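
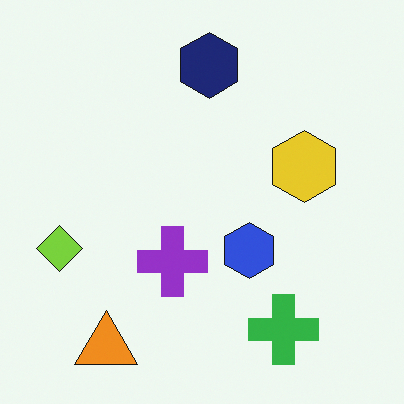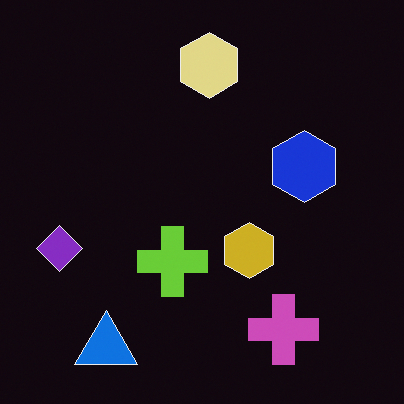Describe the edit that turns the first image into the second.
The transformation is: color-inverted (negative).

The light background has become dark and every shape's color is its complement — a photographic negative.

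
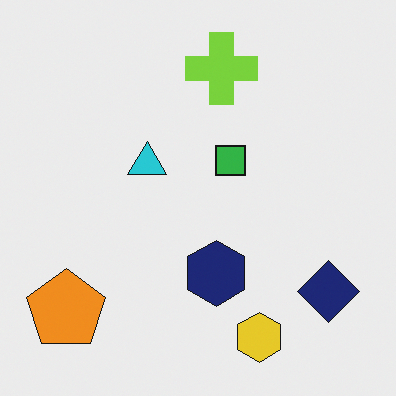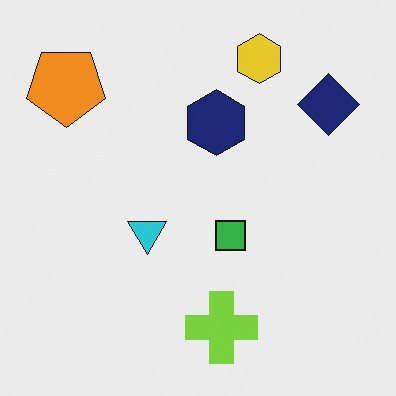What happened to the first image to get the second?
This is the original image flipped vertically (top ↔ bottom).

The yellow hexagon is in the bottom of the first image and the top of the second — shapes on opposite sides of the horizontal midline have swapped in a mirror flip.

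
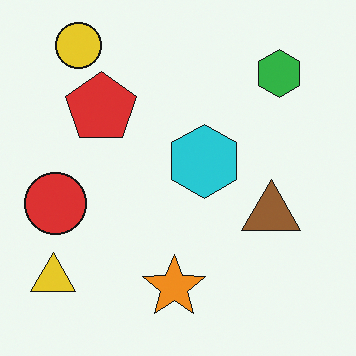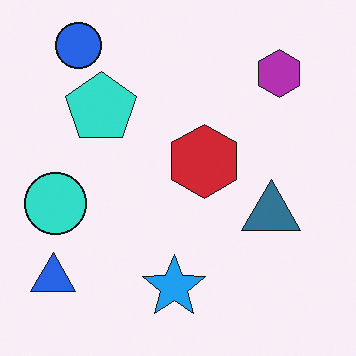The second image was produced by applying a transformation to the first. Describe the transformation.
Hue-shifted by a large amount.

Every shape's color has rotated by the same amount around the hue wheel — a uniform hue shift.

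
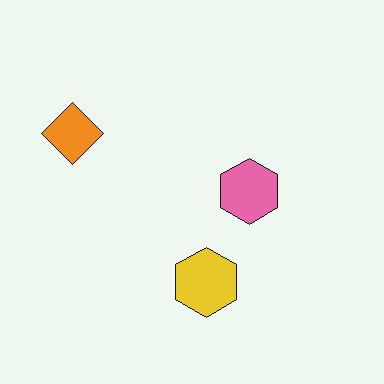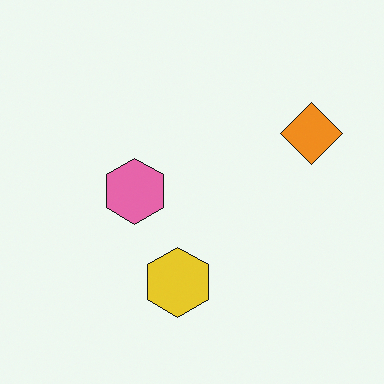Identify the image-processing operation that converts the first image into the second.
The image was flipped horizontally (left ↔ right).

The orange diamond is in the left of the first image and the right of the second — shapes on opposite sides of the vertical midline have swapped in a mirror flip.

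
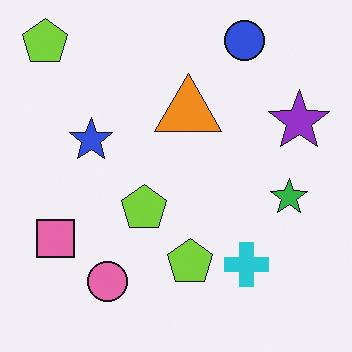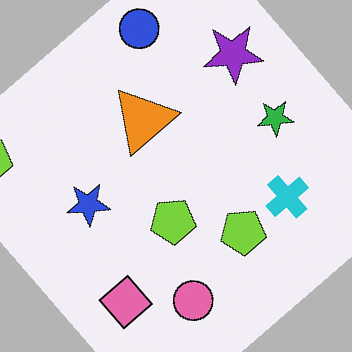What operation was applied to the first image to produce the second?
The image was rotated counter-clockwise by a large amount — several tens of degrees.

Every shape is tilted by the same angle and the image corners show triangular fill wedges — a whole-image rotation by a non-right angle.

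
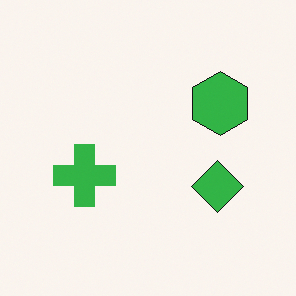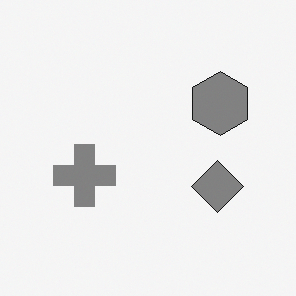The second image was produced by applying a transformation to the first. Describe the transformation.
It was converted to grayscale.

All color is removed — every shape is now a shade of grey.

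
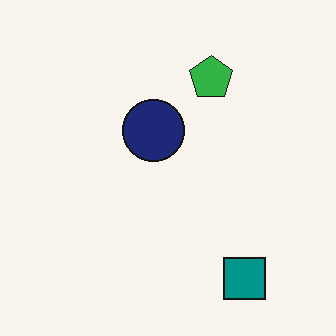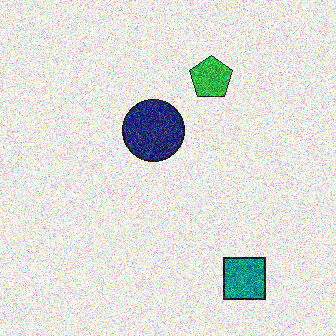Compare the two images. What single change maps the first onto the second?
The image was degraded with strong gaussian noise.

Random speckle covers the whole image, including the flat background.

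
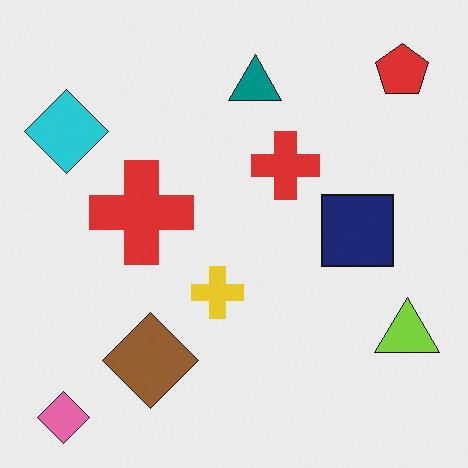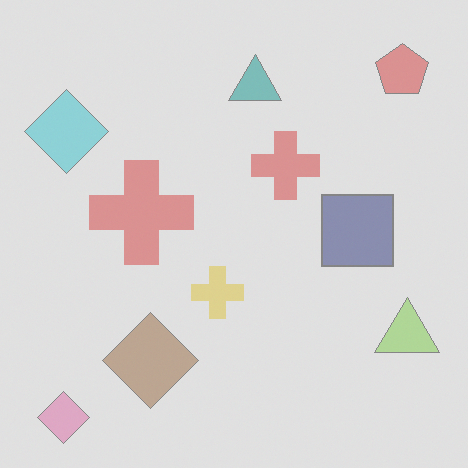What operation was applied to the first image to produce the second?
The image was given much lower contrast.

Tones are pushed toward mid-grey across the whole image — a global contrast change.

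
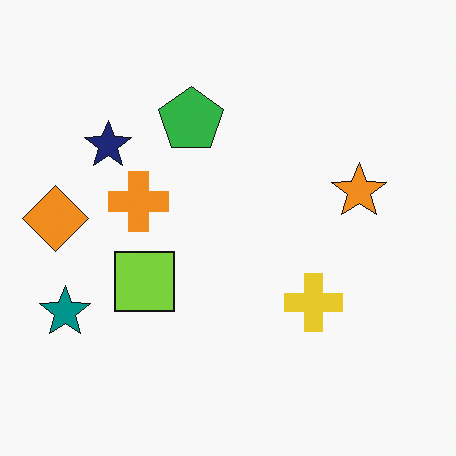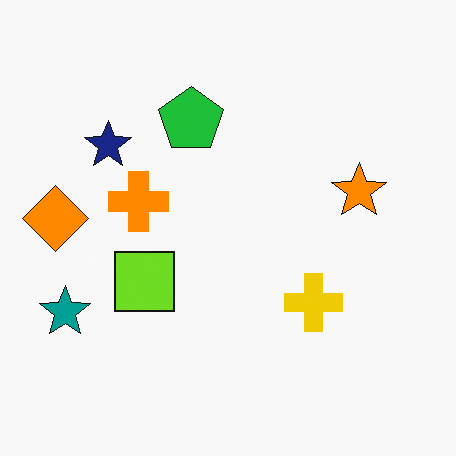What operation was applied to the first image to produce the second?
This is the original image slightly oversaturated.

All colors are more vivid — a global saturation change.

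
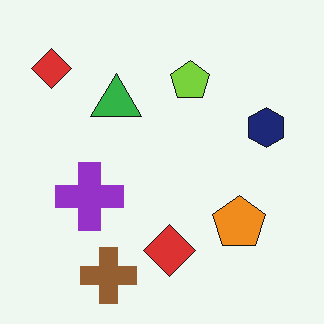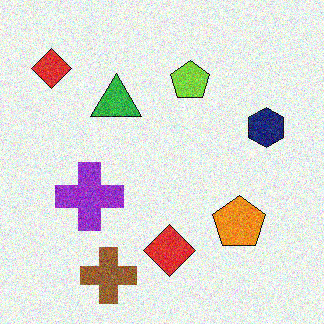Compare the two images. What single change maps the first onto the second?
The second image is the first degraded with visible gaussian noise.

Random speckle covers the whole image, including the flat background.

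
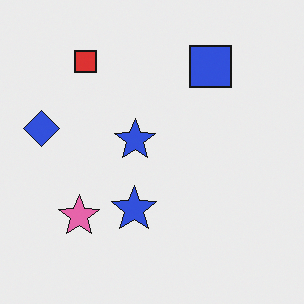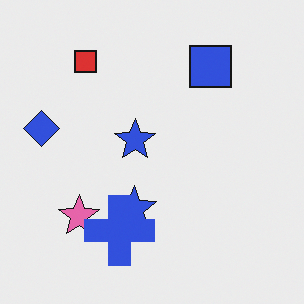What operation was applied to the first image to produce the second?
This is the original image overlaid with an additional blue cross.

A blue cross appears in the second image that is absent from the first.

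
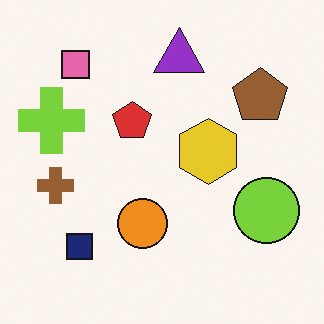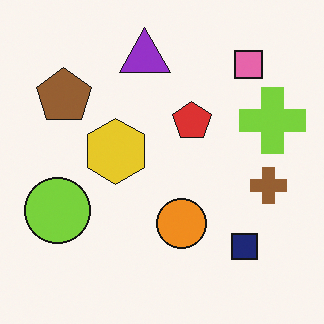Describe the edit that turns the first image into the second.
This is the original image flipped horizontally (left ↔ right).

The lime cross is in the left of the first image and the right of the second — shapes on opposite sides of the vertical midline have swapped in a mirror flip.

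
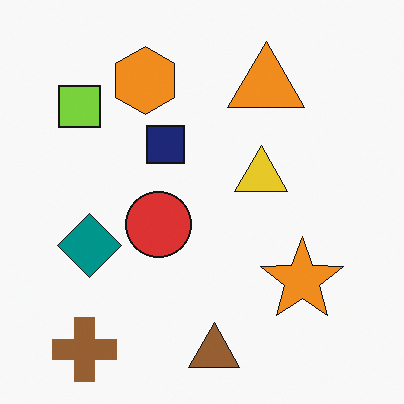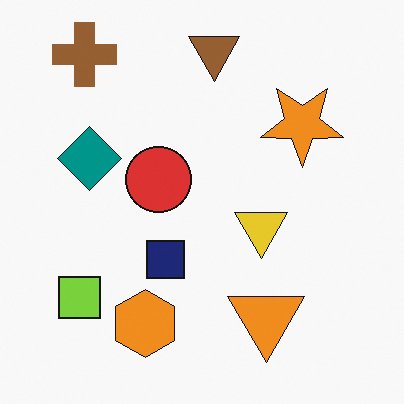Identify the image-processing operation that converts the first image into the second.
It was flipped vertically (top ↔ bottom).

The brown triangle is in the bottom of the first image and the top of the second — shapes on opposite sides of the horizontal midline have swapped in a mirror flip.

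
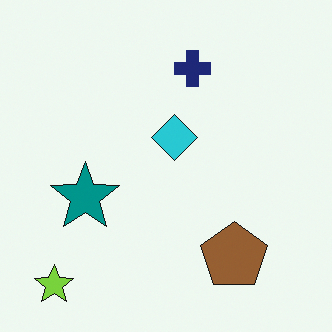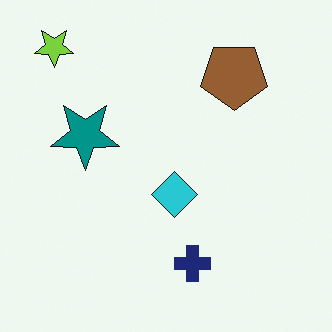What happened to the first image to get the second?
The transformation is: flipped vertically (top ↔ bottom).

The lime star is in the bottom-left of the first image and the top-left of the second — shapes on opposite sides of the horizontal midline have swapped in a mirror flip.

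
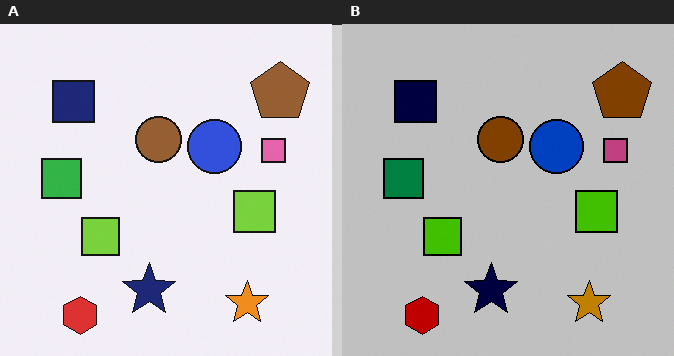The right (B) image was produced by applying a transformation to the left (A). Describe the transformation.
The right (B) image is the left (A) aggressively posterized.

Each flat color has snapped to a coarser quantized level — most visibly, the near-white background has dropped to a flat grey.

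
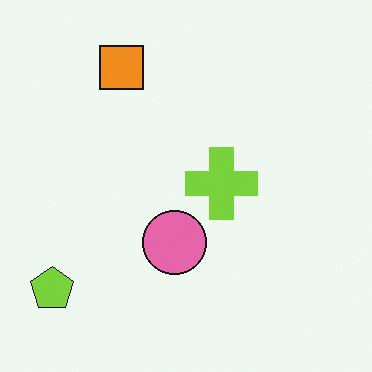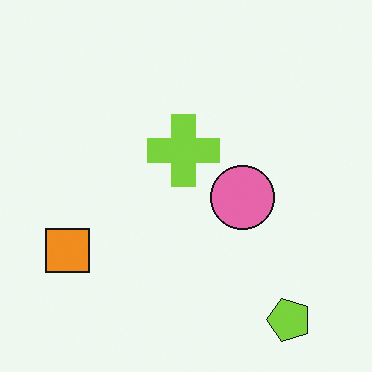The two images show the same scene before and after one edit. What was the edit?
This is the original image rotated 90° counter-clockwise.

The lime pentagon sits in the bottom-left of the first image and the bottom-right of the second — consistent with a whole-image 90° counter-clockwise rotation.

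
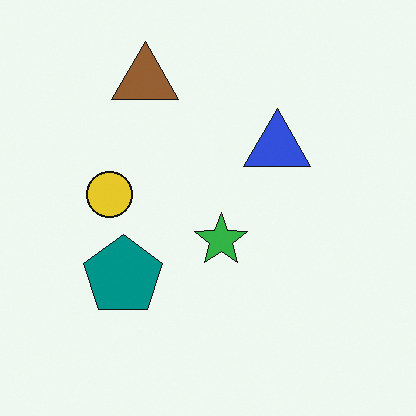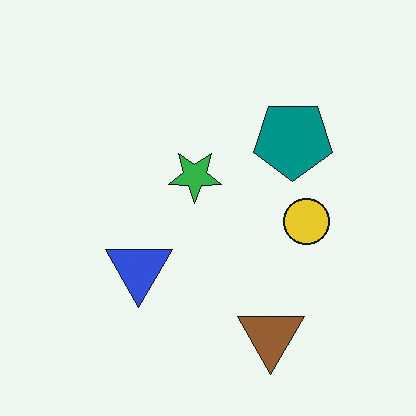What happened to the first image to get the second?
Rotated 180°.

The brown triangle sits in the top of the first image and the bottom of the second — consistent with a whole-image 180° rotation.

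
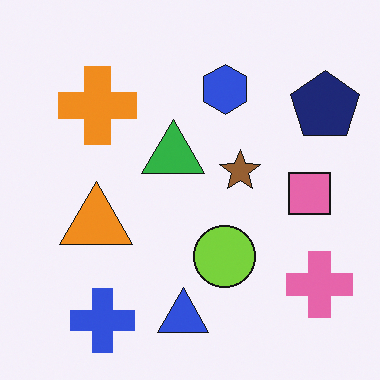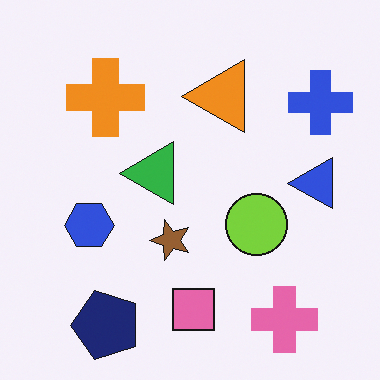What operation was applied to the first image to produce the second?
The second image is the first transposed (reflected across the top-left ↔ bottom-right diagonal).

Shapes have swapped their row and column positions — what was in the top-right is now in the bottom-left — a diagonal reflection.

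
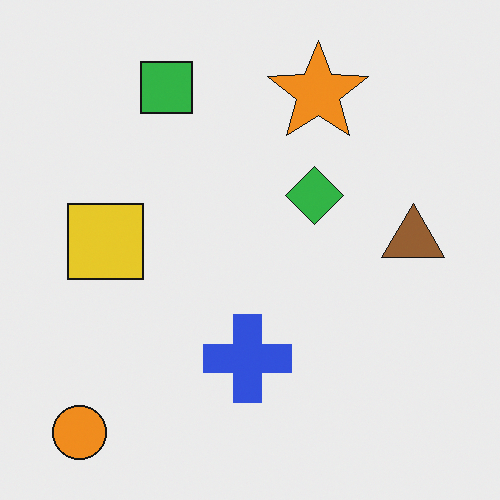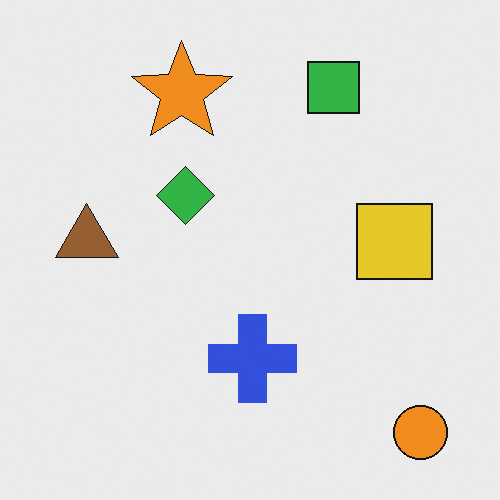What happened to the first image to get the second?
The transformation is: flipped horizontally (left ↔ right).

The orange circle is in the bottom-left of the first image and the bottom-right of the second — shapes on opposite sides of the vertical midline have swapped in a mirror flip.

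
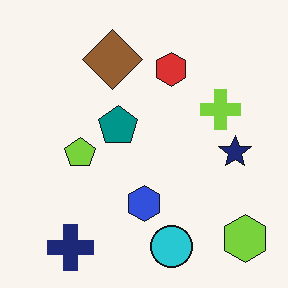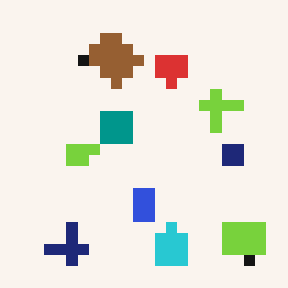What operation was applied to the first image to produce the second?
Coarsely pixelated.

Shapes are reduced to large square blocks; fine edges and outlines are lost — a downscale-then-upscale (mosaic) effect.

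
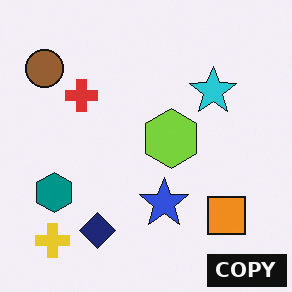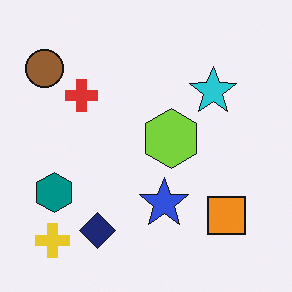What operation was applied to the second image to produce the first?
The first image is the second watermarked with the text "COPY" in the lower-right corner.

A dark label reading "COPY" appears in the lower-right corner.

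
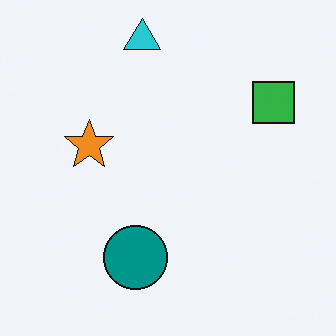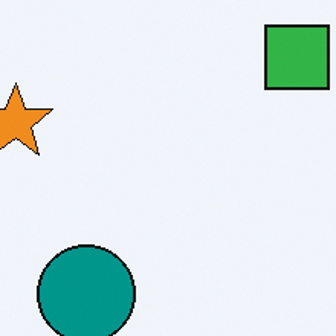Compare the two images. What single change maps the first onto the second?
The image was cropped to a modestly smaller region and rescaled.

The visible shapes are larger and the field of view is narrower; shapes near the original edges may be partly or wholly outside the frame — a crop-and-rescale.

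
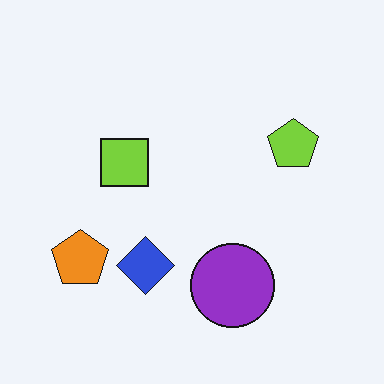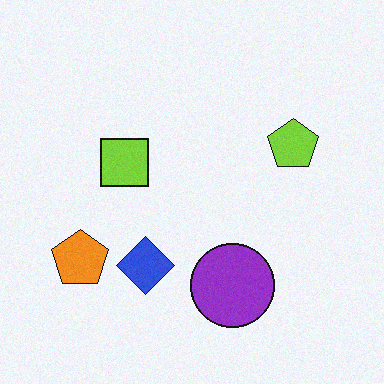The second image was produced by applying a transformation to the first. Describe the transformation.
The transformation is: degraded with subtle gaussian noise.

Random speckle covers the whole image, including the flat background.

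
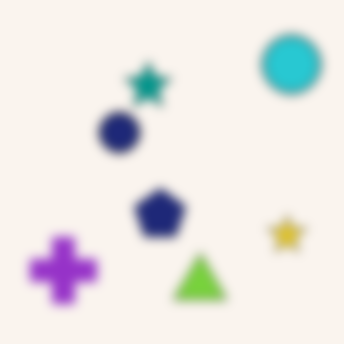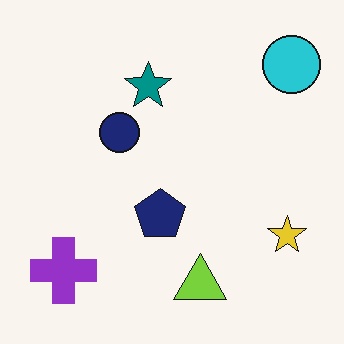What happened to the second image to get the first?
It was strongly gaussian-blurred.

Shape edges and outlines are uniformly softened across the whole image.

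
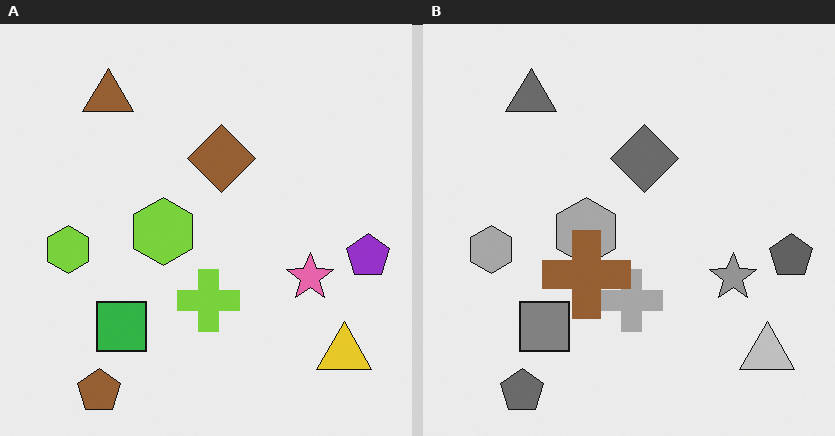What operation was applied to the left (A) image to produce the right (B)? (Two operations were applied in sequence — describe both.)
The right (B) image is the left (A) converted to grayscale, then overlaid with an additional brown cross.

All color is removed — every shape is now a shade of grey. A brown cross appears in the right (B) image that is absent from the left (A).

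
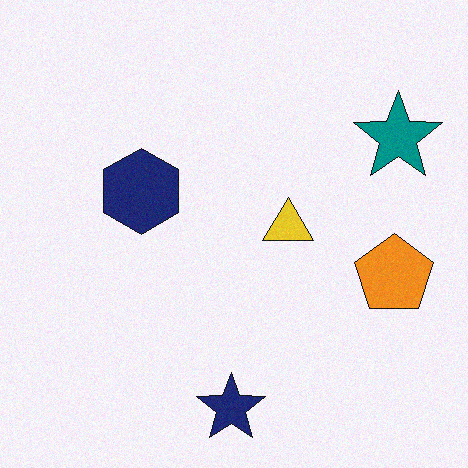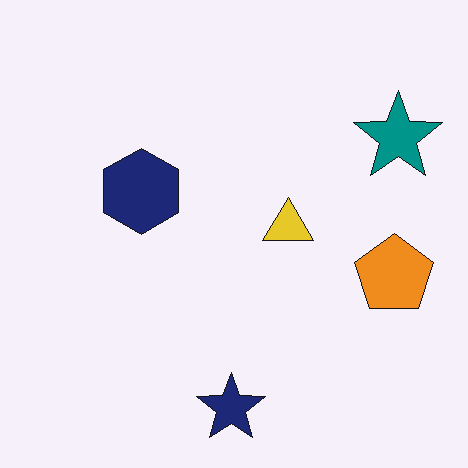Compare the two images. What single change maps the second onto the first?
This is the original image degraded with light additive noise.

Random speckle covers the whole image, including the flat background.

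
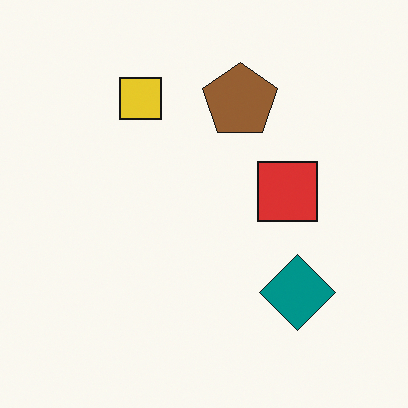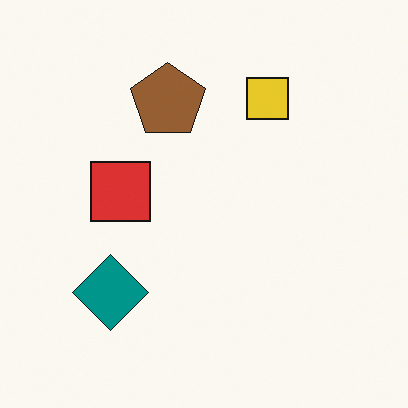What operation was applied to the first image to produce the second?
The transformation is: flipped horizontally (left ↔ right).

The teal diamond is in the bottom-right of the first image and the bottom-left of the second — shapes on opposite sides of the vertical midline have swapped in a mirror flip.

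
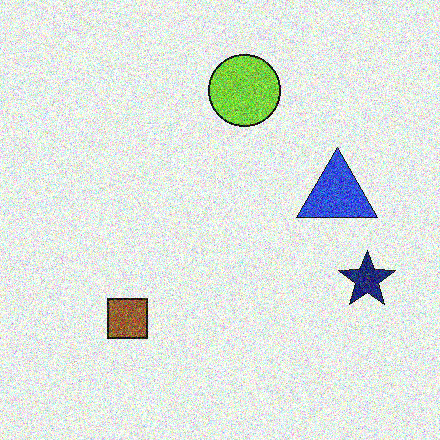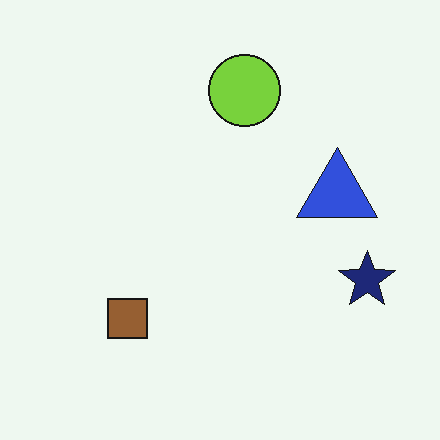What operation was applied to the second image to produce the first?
The image was degraded with heavy additive noise.

Random speckle covers the whole image, including the flat background.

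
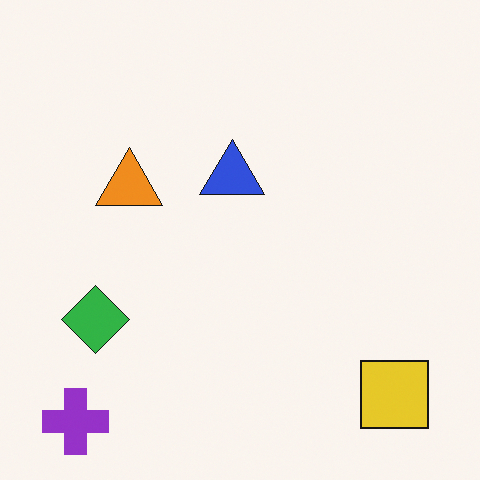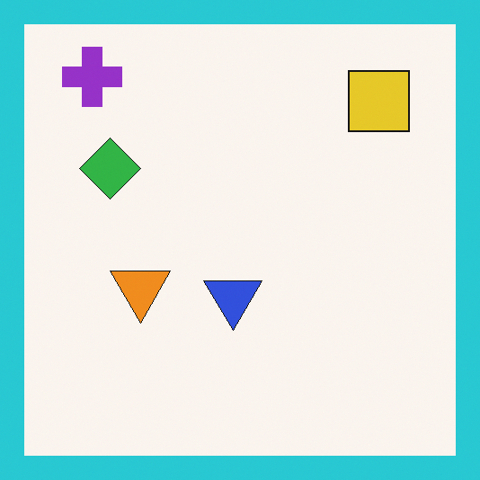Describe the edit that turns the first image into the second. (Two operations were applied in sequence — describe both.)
It was flipped vertically (top ↔ bottom), then framed with a cyan border.

The purple cross is in the bottom-left of the first image and the top-left of the second — shapes on opposite sides of the horizontal midline have swapped in a mirror flip. A solid cyan frame runs around the edge of the second image, with the content slightly shrunk inside it.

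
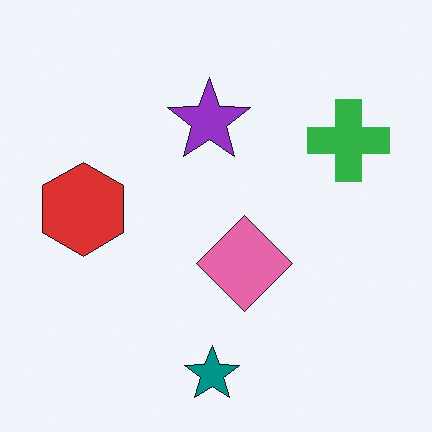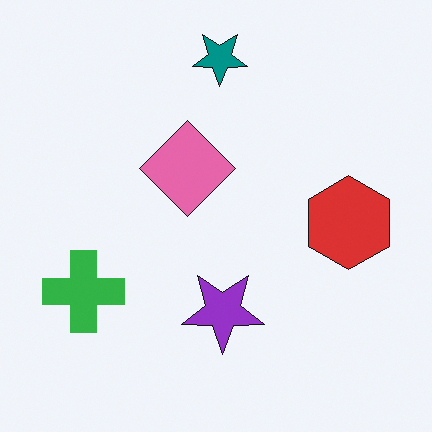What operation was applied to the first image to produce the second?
The transformation is: rotated 180°.

The teal star sits in the bottom of the first image and the top of the second — consistent with a whole-image 180° rotation.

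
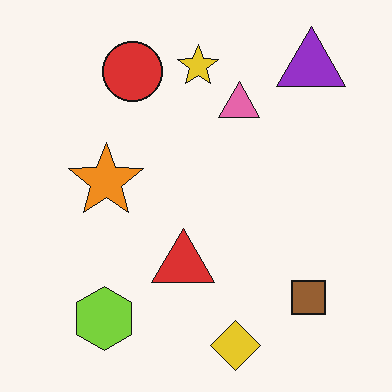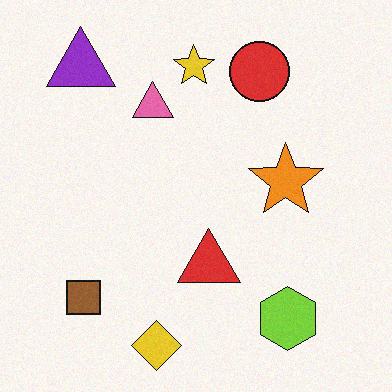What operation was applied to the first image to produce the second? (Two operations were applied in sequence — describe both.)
The second image is the first flipped horizontally (left ↔ right), then degraded with light additive noise.

The purple triangle is in the top-right of the first image and the top-left of the second — shapes on opposite sides of the vertical midline have swapped in a mirror flip. Random speckle covers the whole image, including the flat background.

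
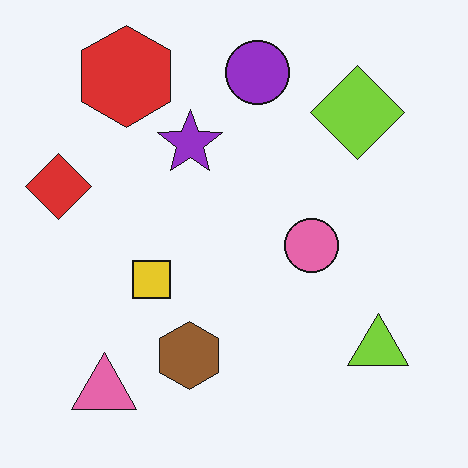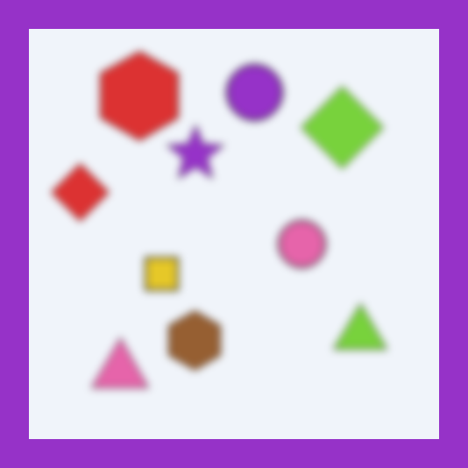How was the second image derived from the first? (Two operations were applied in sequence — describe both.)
It was moderately blurred, then framed with a purple border.

Shape edges and outlines are uniformly softened across the whole image. A solid purple frame runs around the edge of the second image, with the content slightly shrunk inside it.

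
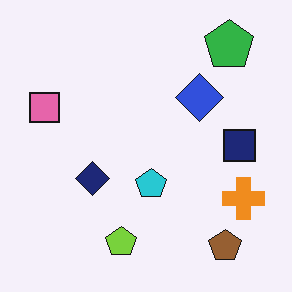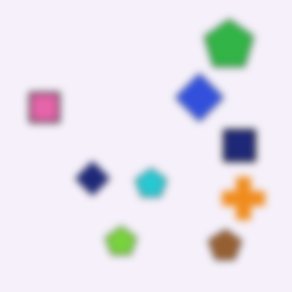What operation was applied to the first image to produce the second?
The transformation is: moderately blurred.

Shape edges and outlines are uniformly softened across the whole image.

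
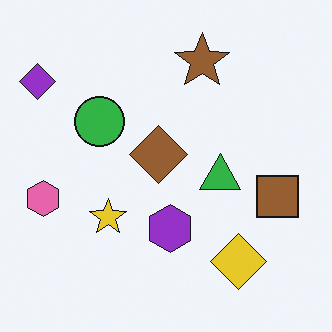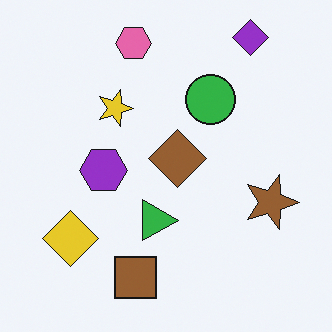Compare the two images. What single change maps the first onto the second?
The image was rotated 90° clockwise.

The purple diamond sits in the top-left of the first image and the top-right of the second — consistent with a whole-image 90° clockwise rotation.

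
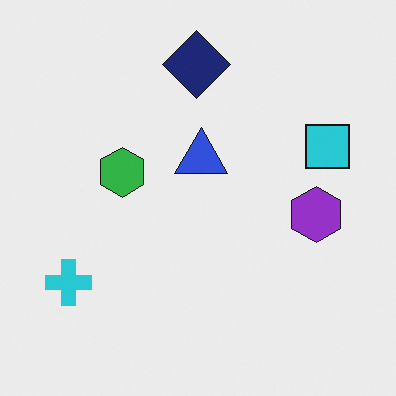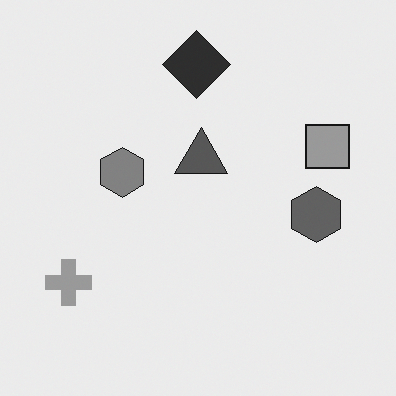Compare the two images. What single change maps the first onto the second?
The second image is the first converted to grayscale.

All color is removed — every shape is now a shade of grey.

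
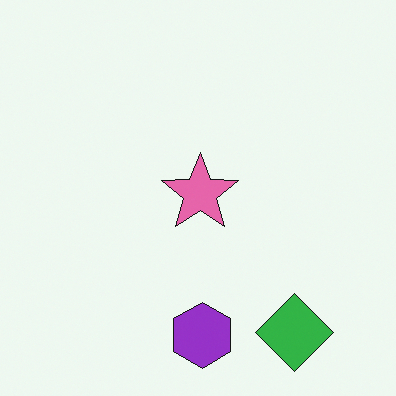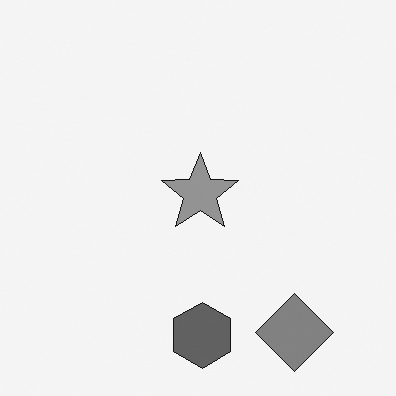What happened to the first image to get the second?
Converted to grayscale.

All color is removed — every shape is now a shade of grey.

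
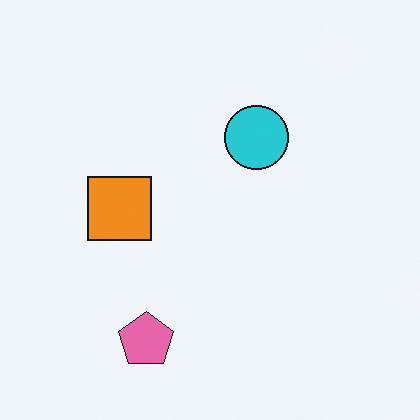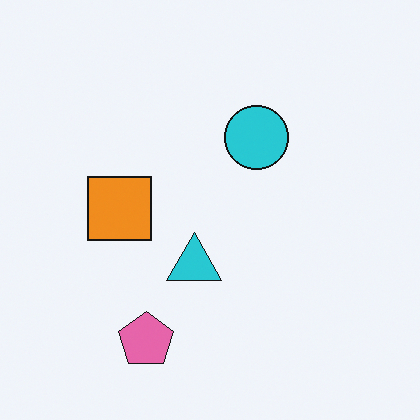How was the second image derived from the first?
It was overlaid with an additional cyan triangle.

A cyan triangle appears in the second image that is absent from the first.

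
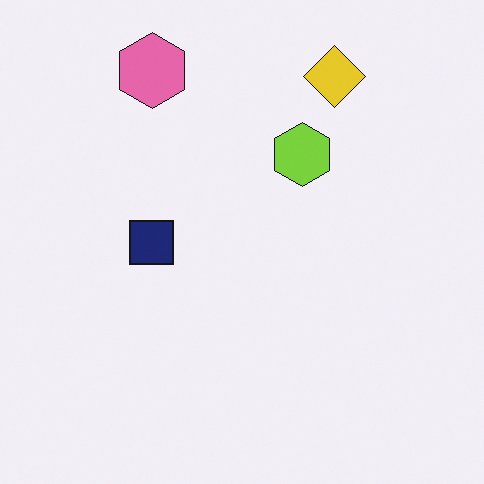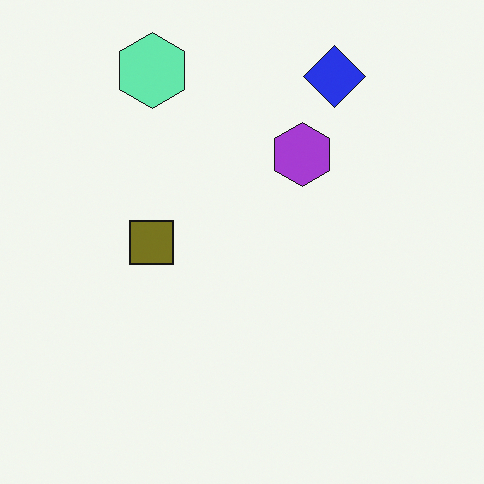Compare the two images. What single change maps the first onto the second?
The image was hue-shifted through roughly half the color wheel.

Every shape's color has rotated by the same amount around the hue wheel — a uniform hue shift.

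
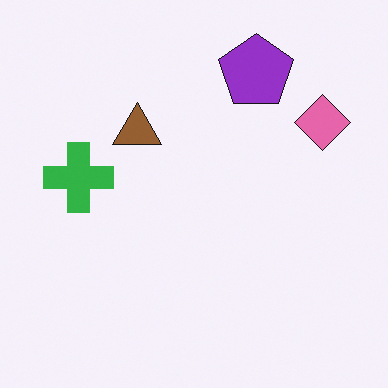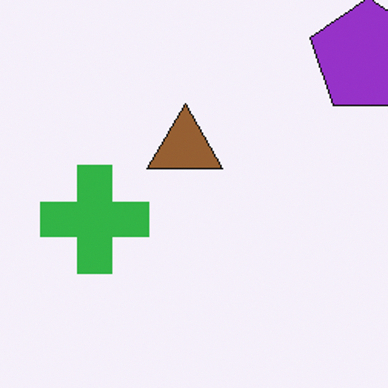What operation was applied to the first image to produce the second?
Cropped slightly and scaled back up.

The visible shapes are larger and the field of view is narrower; shapes near the original edges may be partly or wholly outside the frame — a crop-and-rescale.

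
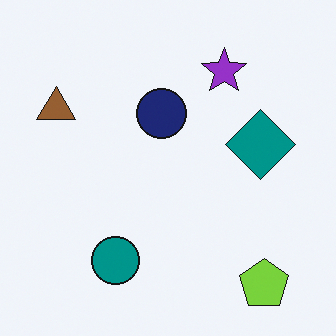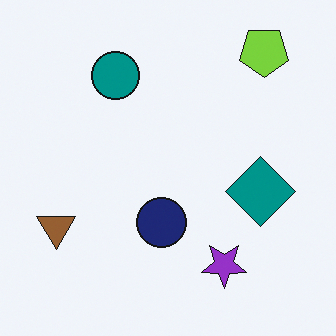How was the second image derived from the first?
The second image is the first flipped vertically (top ↔ bottom).

The lime pentagon is in the bottom-right of the first image and the top-right of the second — shapes on opposite sides of the horizontal midline have swapped in a mirror flip.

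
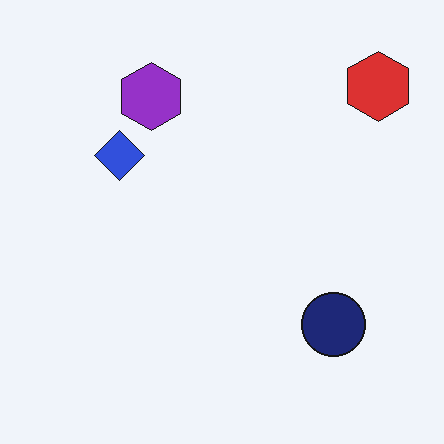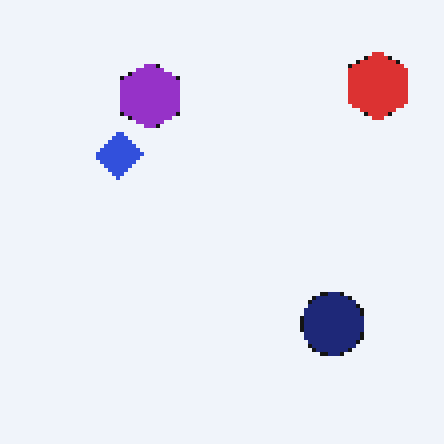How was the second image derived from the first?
The transformation is: mildly pixelated.

Shapes are reduced to large square blocks; fine edges and outlines are lost — a downscale-then-upscale (mosaic) effect.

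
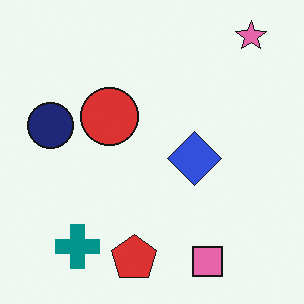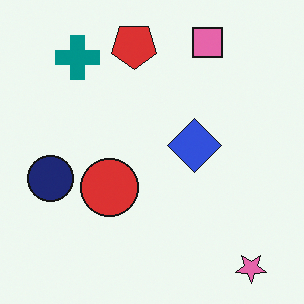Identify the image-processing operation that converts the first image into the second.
The image was flipped vertically (top ↔ bottom).

The pink star is in the top-right of the first image and the bottom-right of the second — shapes on opposite sides of the horizontal midline have swapped in a mirror flip.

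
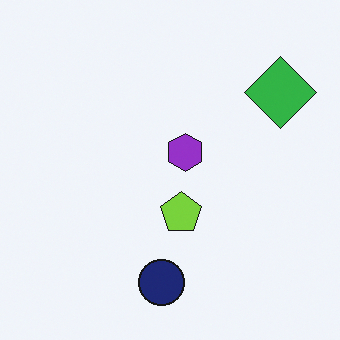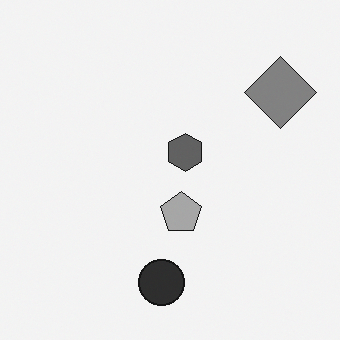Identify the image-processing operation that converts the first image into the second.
The second image is the first converted to grayscale.

All color is removed — every shape is now a shade of grey.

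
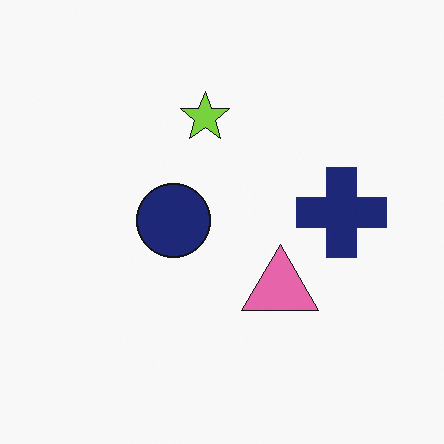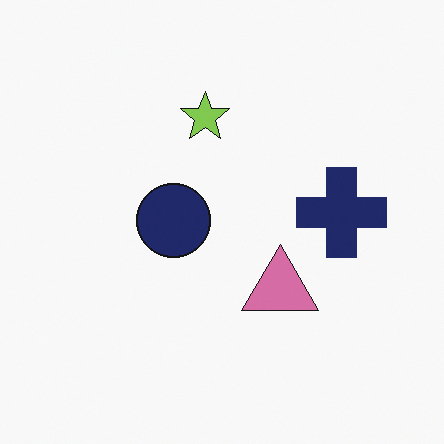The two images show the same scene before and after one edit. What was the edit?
The second image is the first slightly desaturated.

All colors are more muted and greyish — a global saturation change.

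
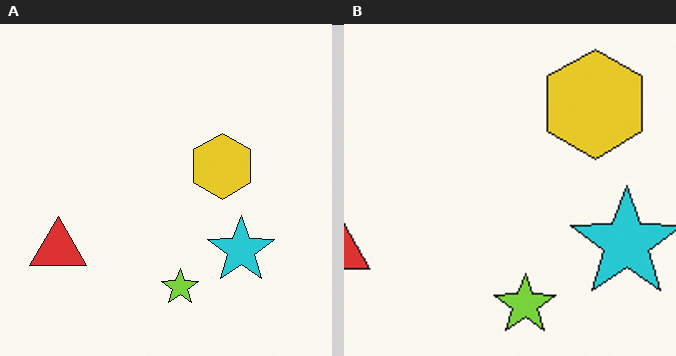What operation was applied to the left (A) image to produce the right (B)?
Cropped tightly and scaled back up.

The visible shapes are larger and the field of view is narrower; shapes near the original edges may be partly or wholly outside the frame — a crop-and-rescale.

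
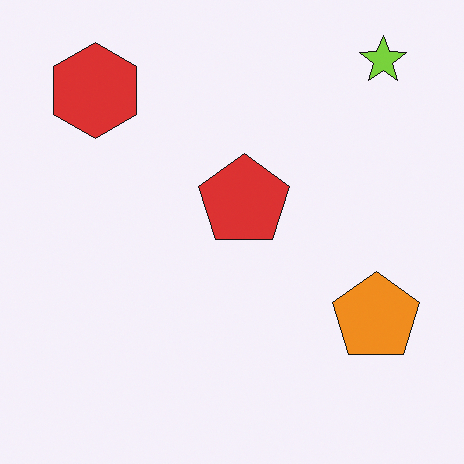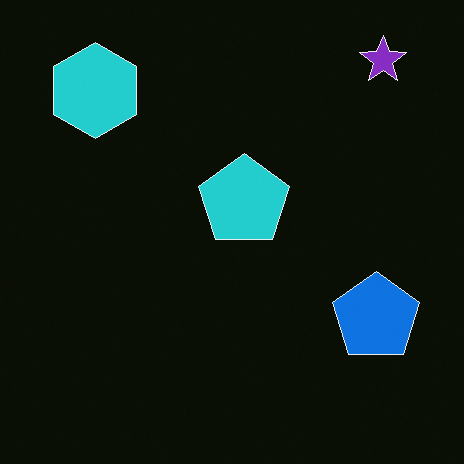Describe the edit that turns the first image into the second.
The transformation is: color-inverted (negative).

The light background has become dark and every shape's color is its complement — a photographic negative.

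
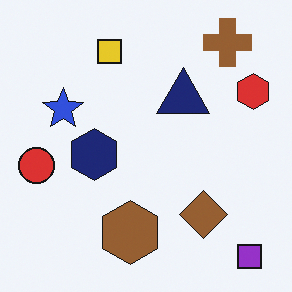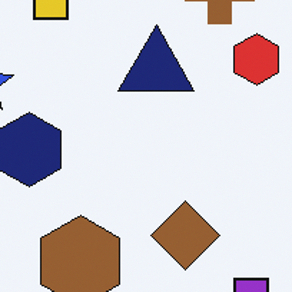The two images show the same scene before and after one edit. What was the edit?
This is the original image cropped slightly and scaled back up.

The visible shapes are larger and the field of view is narrower; shapes near the original edges may be partly or wholly outside the frame — a crop-and-rescale.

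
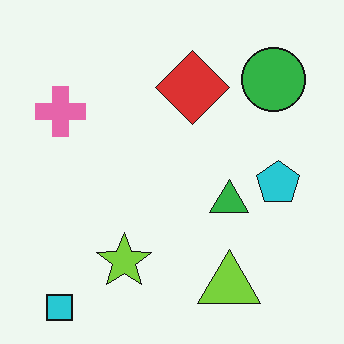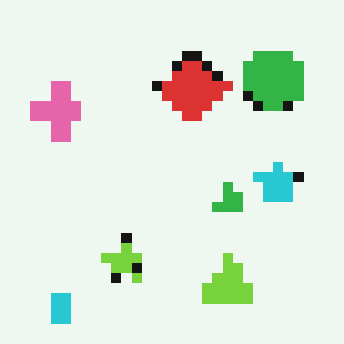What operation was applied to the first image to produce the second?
The image was heavily pixelated into large blocks.

Shapes are reduced to large square blocks; fine edges and outlines are lost — a downscale-then-upscale (mosaic) effect.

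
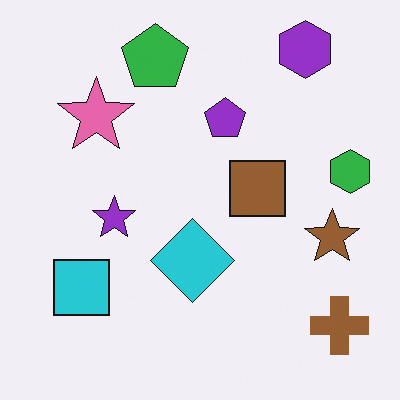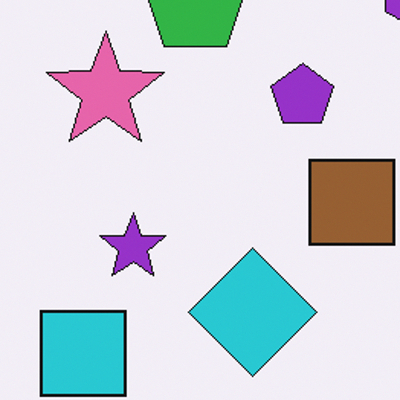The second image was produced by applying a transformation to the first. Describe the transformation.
This is the original image cropped slightly and scaled back up.

The visible shapes are larger and the field of view is narrower; shapes near the original edges may be partly or wholly outside the frame — a crop-and-rescale.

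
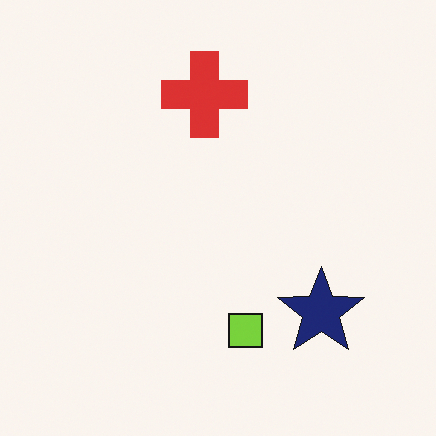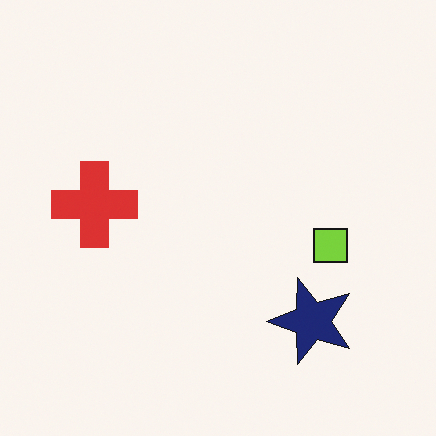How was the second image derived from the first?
The image was transposed (reflected across the top-left ↔ bottom-right diagonal).

Shapes have swapped their row and column positions — what was in the top-right is now in the bottom-left — a diagonal reflection.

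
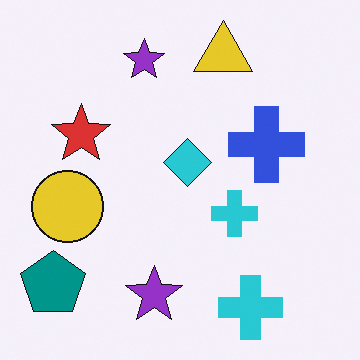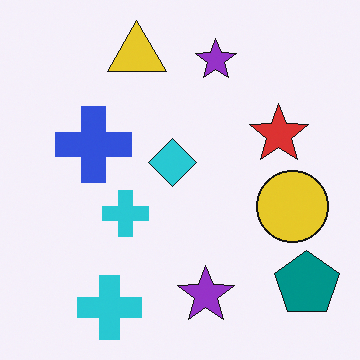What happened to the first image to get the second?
This is the original image flipped horizontally (left ↔ right).

The teal pentagon is in the bottom-left of the first image and the bottom-right of the second — shapes on opposite sides of the vertical midline have swapped in a mirror flip.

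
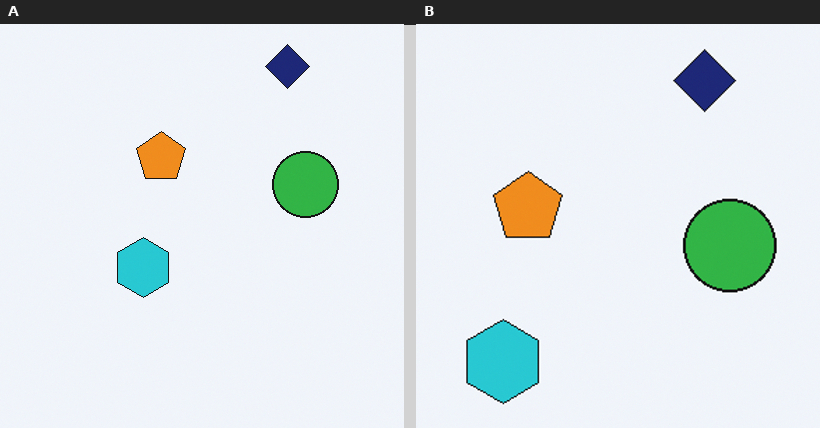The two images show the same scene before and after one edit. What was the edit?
Cropped to a modestly smaller region and rescaled.

The visible shapes are larger and the field of view is narrower; shapes near the original edges may be partly or wholly outside the frame — a crop-and-rescale.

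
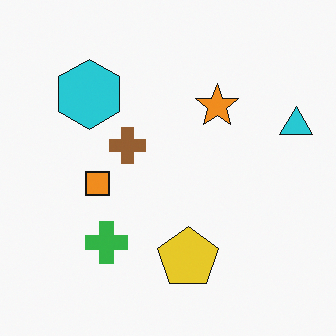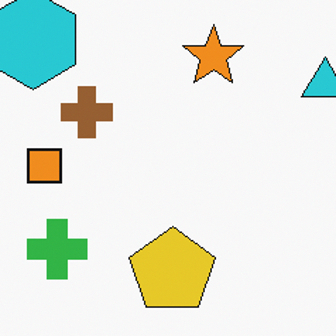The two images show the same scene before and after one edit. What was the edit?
It was cropped to a modestly smaller region and rescaled.

The visible shapes are larger and the field of view is narrower; shapes near the original edges may be partly or wholly outside the frame — a crop-and-rescale.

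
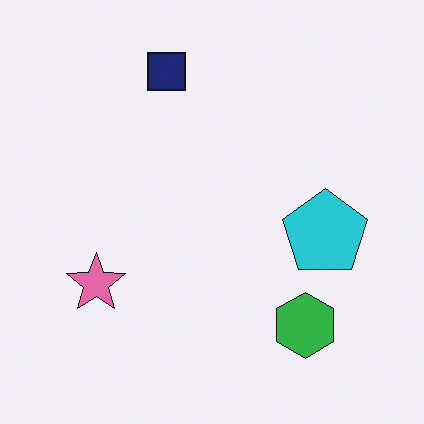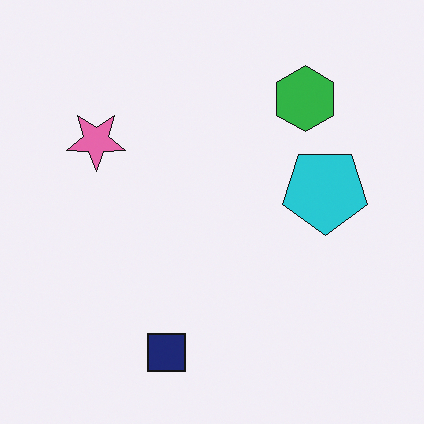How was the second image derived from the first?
The transformation is: flipped vertically (top ↔ bottom).

The navy square is in the top of the first image and the bottom of the second — shapes on opposite sides of the horizontal midline have swapped in a mirror flip.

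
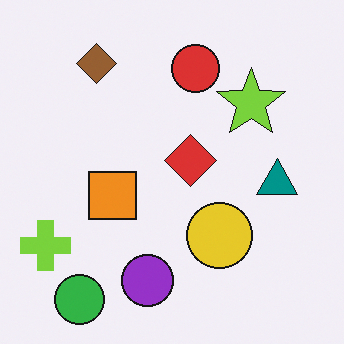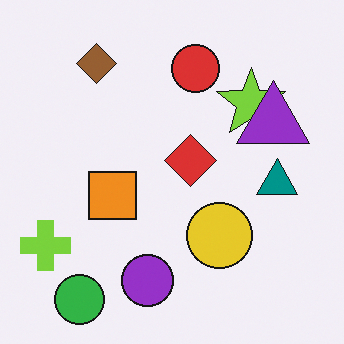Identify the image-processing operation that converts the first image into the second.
It was overlaid with an additional purple triangle.

A purple triangle appears in the second image that is absent from the first.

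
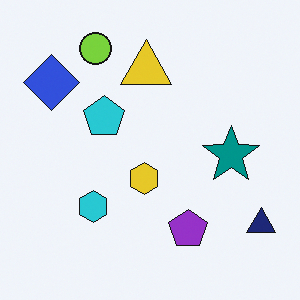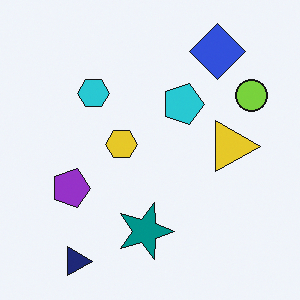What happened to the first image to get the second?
The transformation is: rotated 90° clockwise.

The navy triangle sits in the bottom-right of the first image and the bottom-left of the second — consistent with a whole-image 90° clockwise rotation.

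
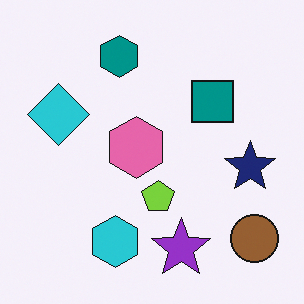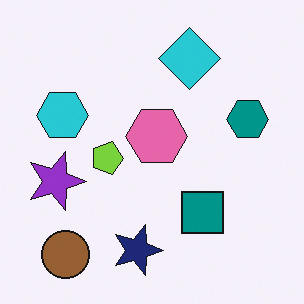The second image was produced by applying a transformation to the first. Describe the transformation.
The transformation is: rotated 90° clockwise.

The brown circle sits in the bottom-right of the first image and the bottom-left of the second — consistent with a whole-image 90° clockwise rotation.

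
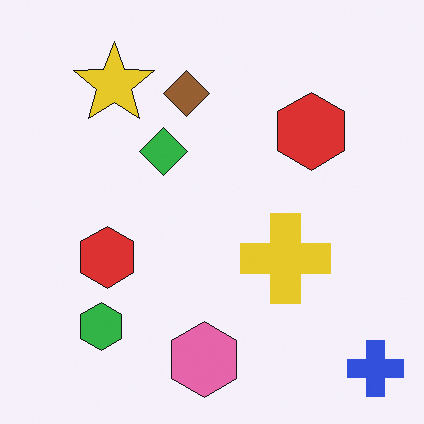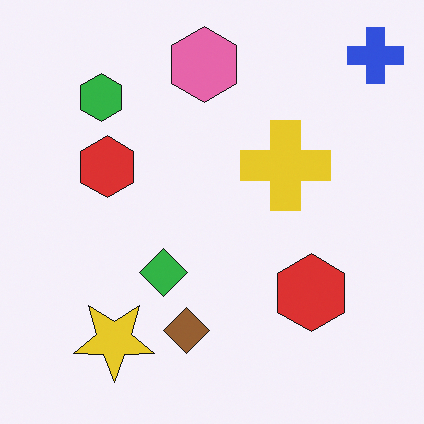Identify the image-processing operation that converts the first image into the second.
Flipped vertically (top ↔ bottom).

The blue cross is in the bottom-right of the first image and the top-right of the second — shapes on opposite sides of the horizontal midline have swapped in a mirror flip.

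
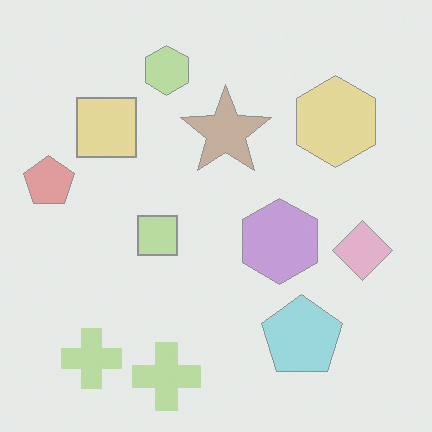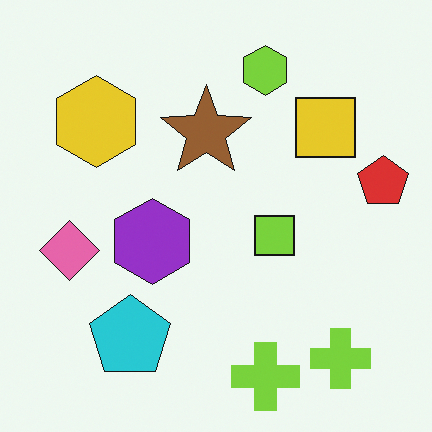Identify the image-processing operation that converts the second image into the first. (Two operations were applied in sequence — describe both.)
It was given much lower contrast, then flipped horizontally (left ↔ right).

Tones are pushed toward mid-grey across the whole image — a global contrast change. The red pentagon is in the right of the second image and the left of the first — shapes on opposite sides of the vertical midline have swapped in a mirror flip.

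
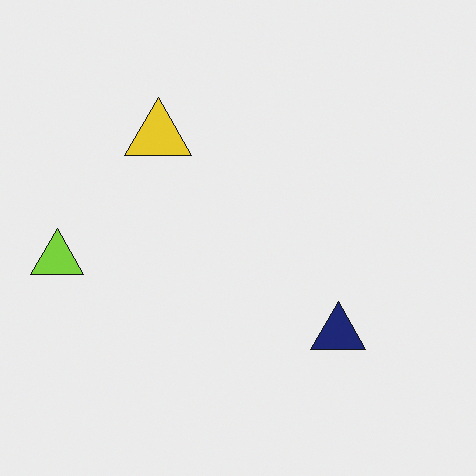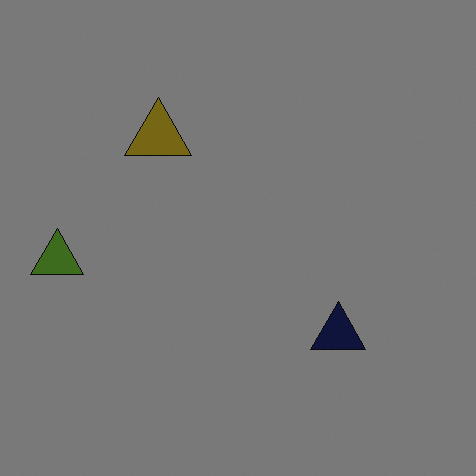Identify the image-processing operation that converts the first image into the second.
It was substantially darkened.

Every pixel — background and shapes alike — is uniformly darkened.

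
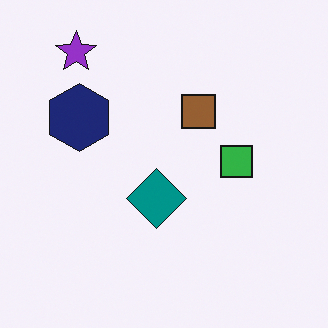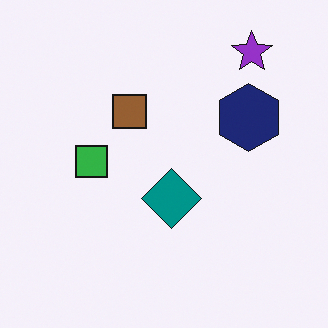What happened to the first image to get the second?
The image was flipped horizontally (left ↔ right).

The purple star is in the top-left of the first image and the top-right of the second — shapes on opposite sides of the vertical midline have swapped in a mirror flip.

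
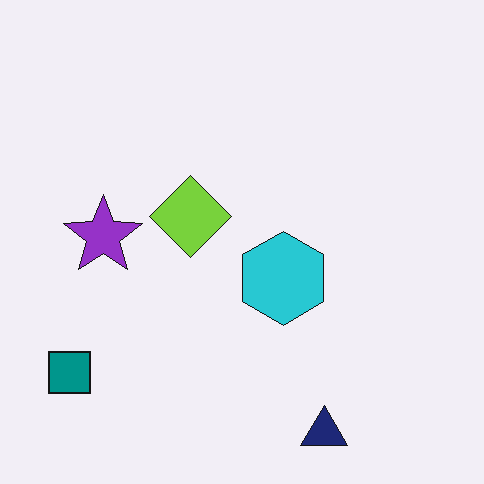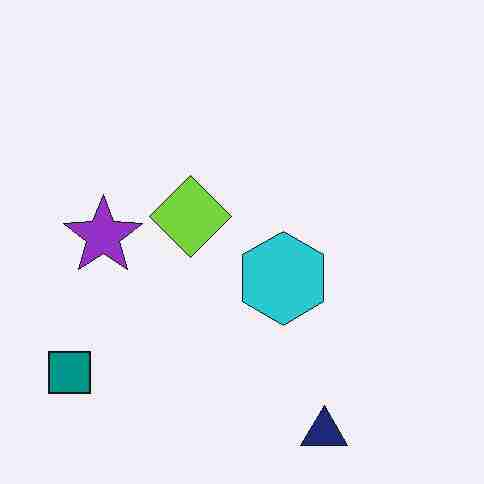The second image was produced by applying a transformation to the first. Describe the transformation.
The image was heavily JPEG-compressed with obvious blocking artifacts.

Blocky 8×8 compression artifacts appear around shape edges and the flat background shows ringing — characteristic JPEG degradation.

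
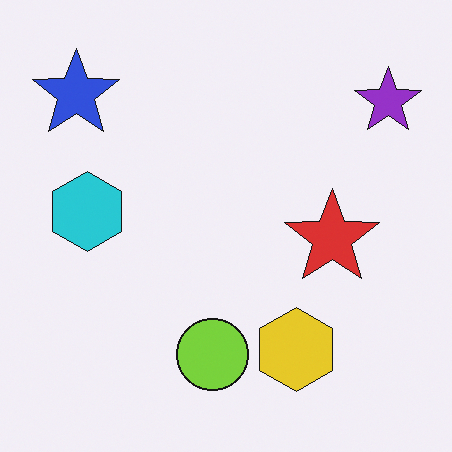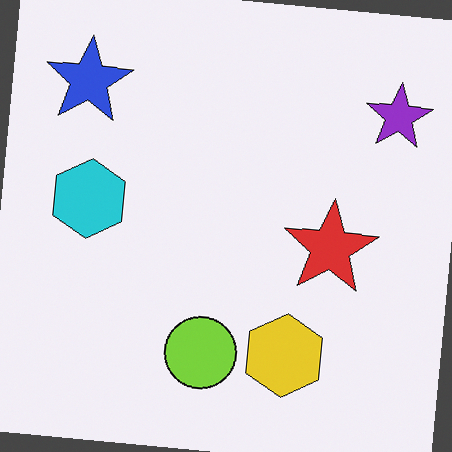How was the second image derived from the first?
The transformation is: rotated clockwise by a few degrees.

Every shape is tilted by the same angle and the image corners show triangular fill wedges — a whole-image rotation by a non-right angle.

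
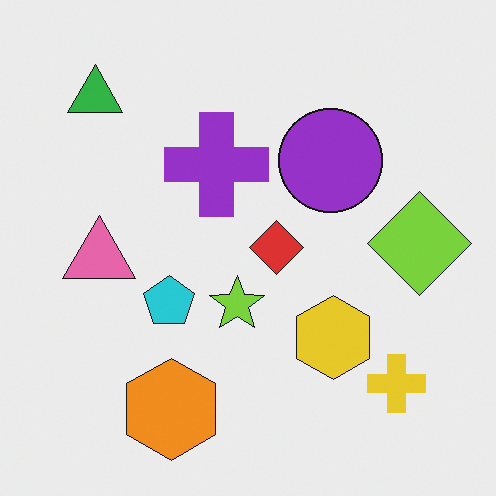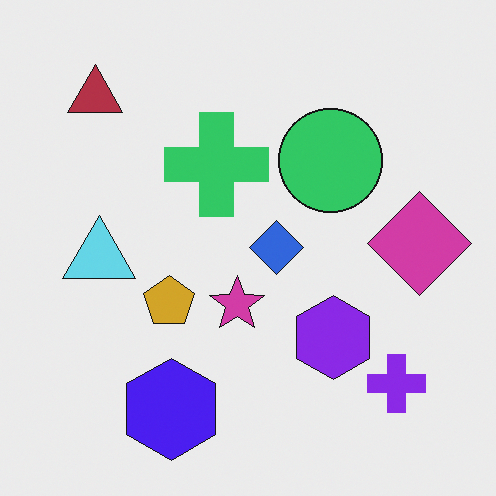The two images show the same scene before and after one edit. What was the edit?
The image was hue-shifted by a large amount.

Every shape's color has rotated by the same amount around the hue wheel — a uniform hue shift.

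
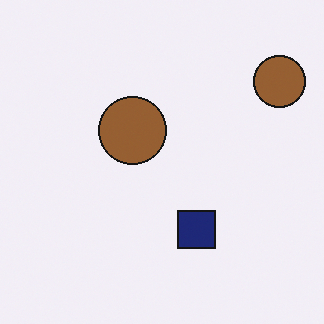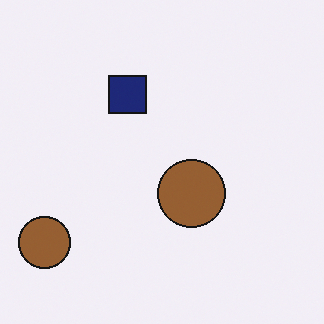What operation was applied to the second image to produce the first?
Rotated 180°.

The navy square sits in the top of the second image and the bottom of the first — consistent with a whole-image 180° rotation.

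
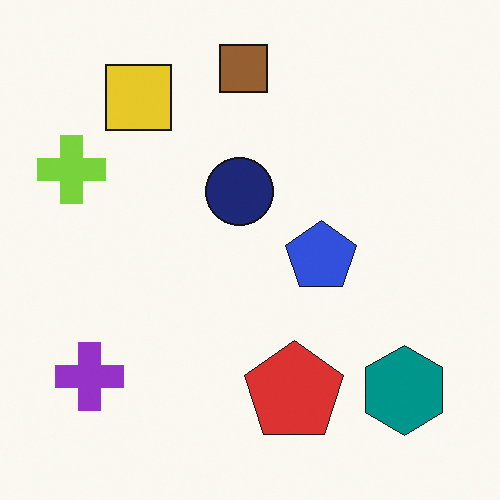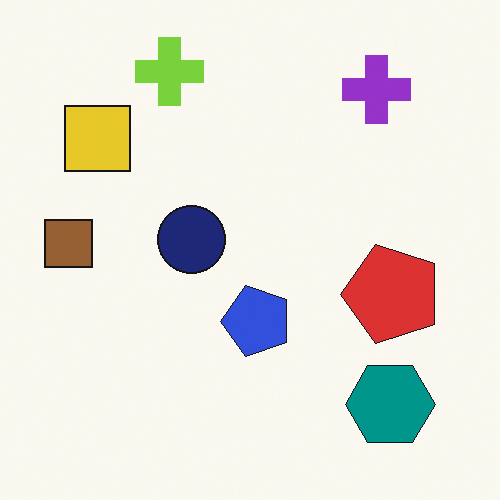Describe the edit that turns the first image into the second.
The transformation is: transposed (reflected across the top-left ↔ bottom-right diagonal).

Shapes have swapped their row and column positions — what was in the top-right is now in the bottom-left — a diagonal reflection.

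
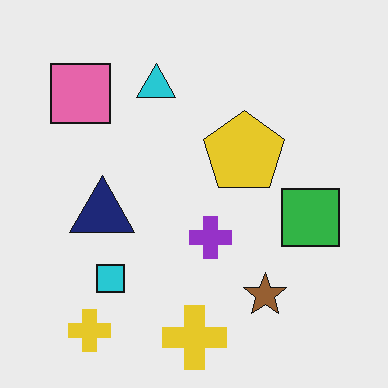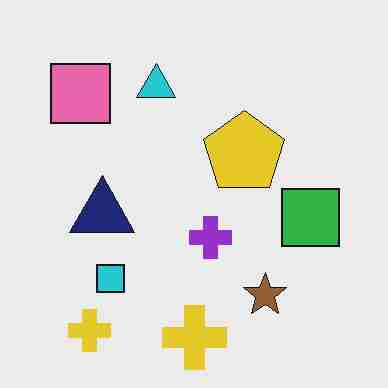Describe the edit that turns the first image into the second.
This is the original image heavily JPEG-compressed with obvious blocking artifacts.

Blocky 8×8 compression artifacts appear around shape edges and the flat background shows ringing — characteristic JPEG degradation.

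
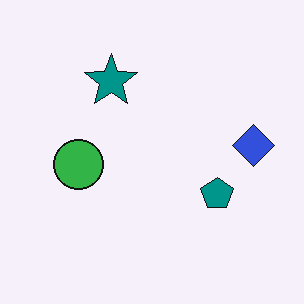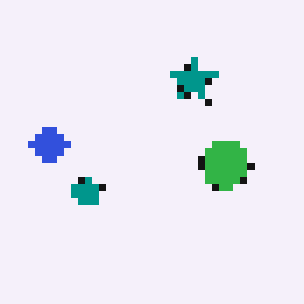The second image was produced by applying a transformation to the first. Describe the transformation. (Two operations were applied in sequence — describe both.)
Flipped horizontally (left ↔ right), then pixelated into visible square blocks.

The blue diamond is in the right of the first image and the left of the second — shapes on opposite sides of the vertical midline have swapped in a mirror flip. Shapes are reduced to large square blocks; fine edges and outlines are lost — a downscale-then-upscale (mosaic) effect.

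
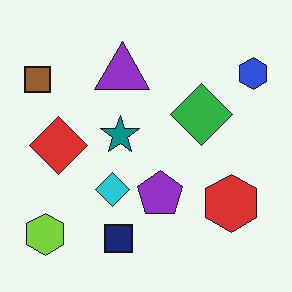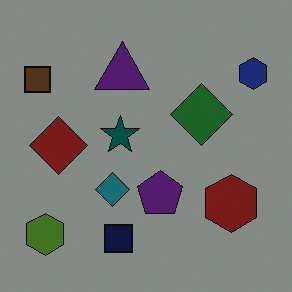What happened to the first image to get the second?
This is the original image darkened a lot.

Every pixel — background and shapes alike — is uniformly darkened.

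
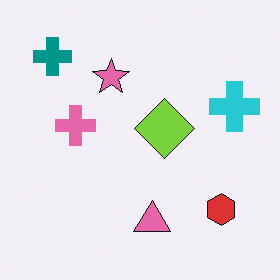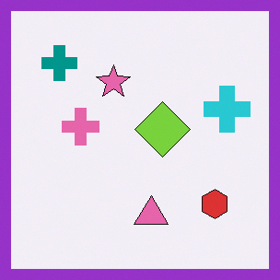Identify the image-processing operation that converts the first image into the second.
The second image is the first framed with a purple border.

A solid purple frame runs around the edge of the second image, with the content slightly shrunk inside it.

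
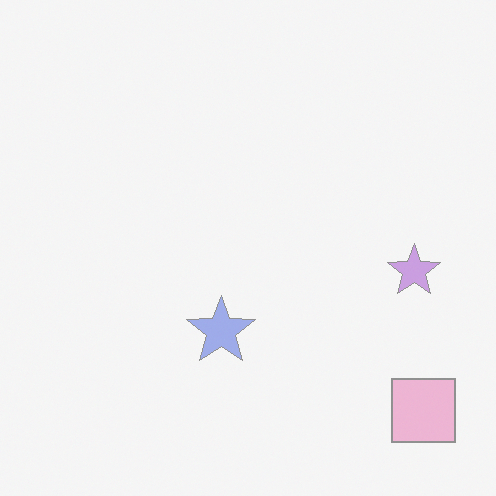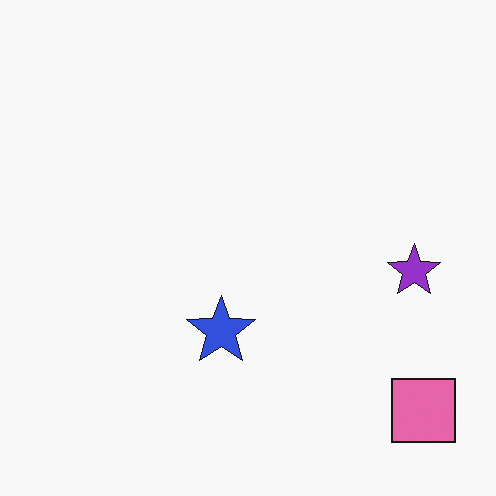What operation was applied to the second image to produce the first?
The transformation is: given much lower contrast.

Tones are pushed toward mid-grey across the whole image — a global contrast change.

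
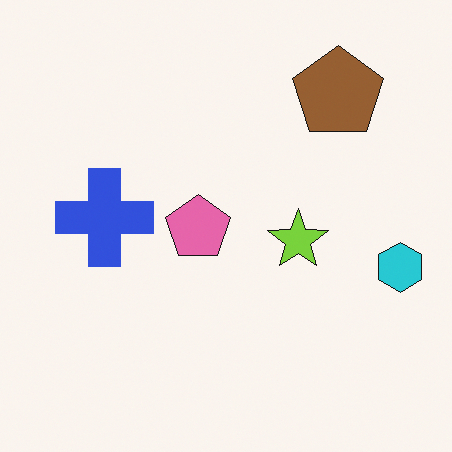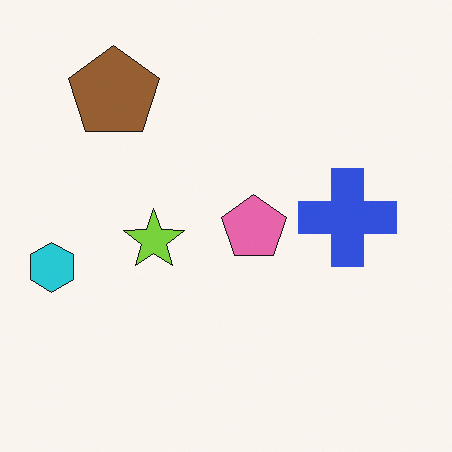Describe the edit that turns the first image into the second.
This is the original image flipped horizontally (left ↔ right).

The cyan hexagon is in the right of the first image and the left of the second — shapes on opposite sides of the vertical midline have swapped in a mirror flip.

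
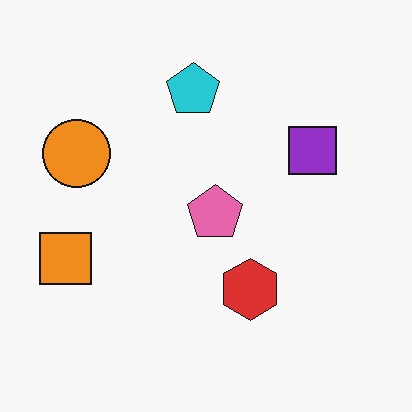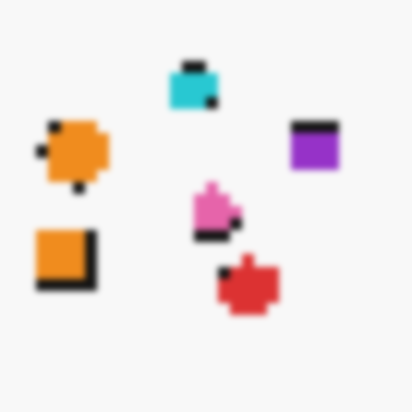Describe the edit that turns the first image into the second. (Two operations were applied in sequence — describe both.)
The transformation is: coarsely pixelated, then noticeably gaussian-blurred.

Shapes are reduced to large square blocks; fine edges and outlines are lost — a downscale-then-upscale (mosaic) effect. Shape edges and outlines are uniformly softened across the whole image.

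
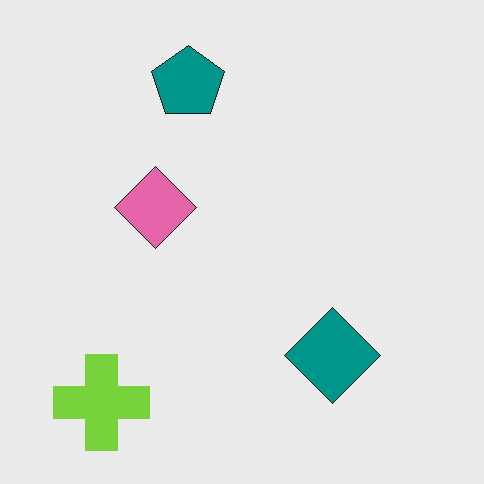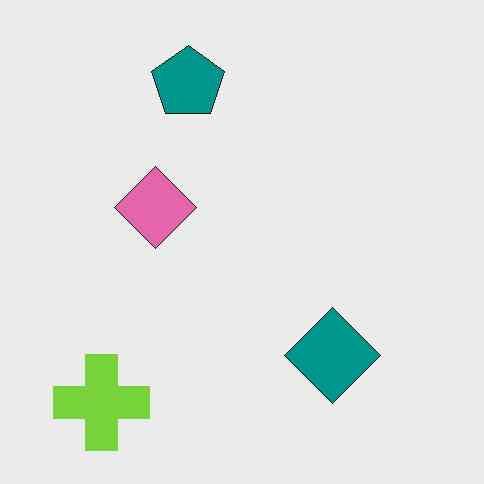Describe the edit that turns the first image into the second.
The image was JPEG-compressed with visible artifacts.

Blocky 8×8 compression artifacts appear around shape edges and the flat background shows ringing — characteristic JPEG degradation.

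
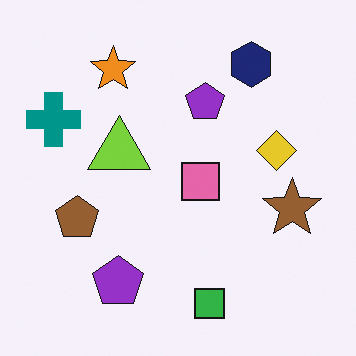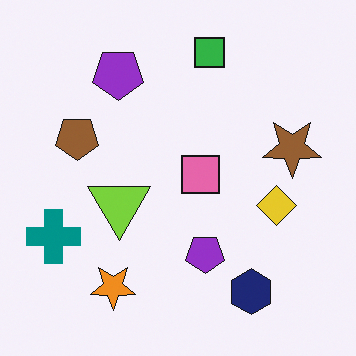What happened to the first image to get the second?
The transformation is: flipped vertically (top ↔ bottom).

The green square is in the bottom of the first image and the top of the second — shapes on opposite sides of the horizontal midline have swapped in a mirror flip.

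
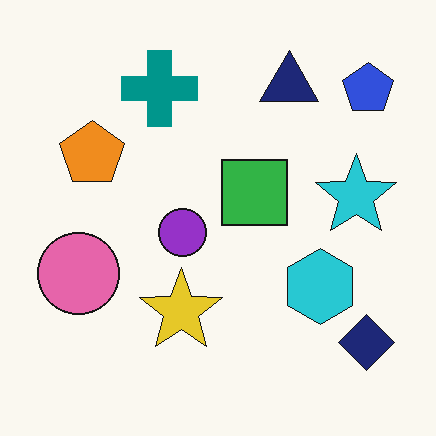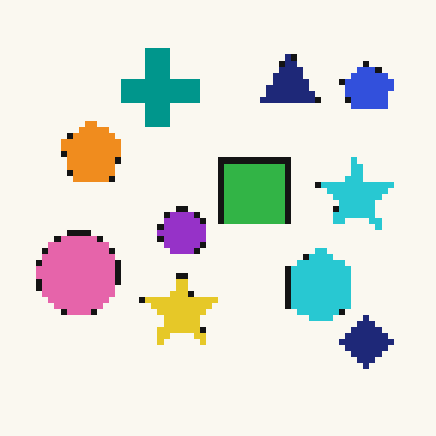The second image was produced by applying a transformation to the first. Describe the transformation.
The image was moderately pixelated.

Shapes are reduced to large square blocks; fine edges and outlines are lost — a downscale-then-upscale (mosaic) effect.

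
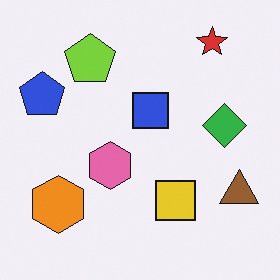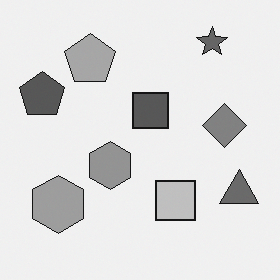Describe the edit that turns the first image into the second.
The second image is the first converted to grayscale.

All color is removed — every shape is now a shade of grey.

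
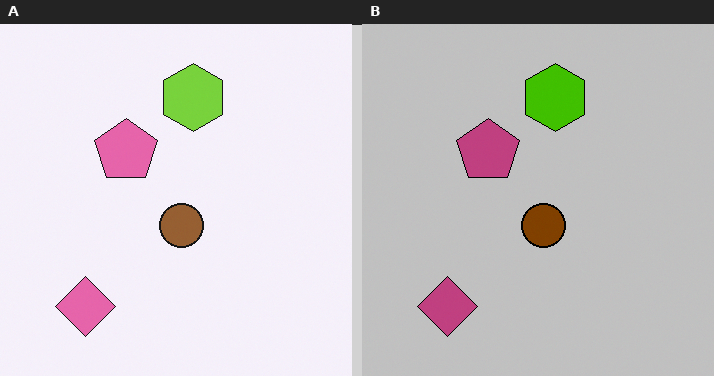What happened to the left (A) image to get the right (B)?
The transformation is: aggressively posterized.

Each flat color has snapped to a coarser quantized level — most visibly, the near-white background has dropped to a flat grey.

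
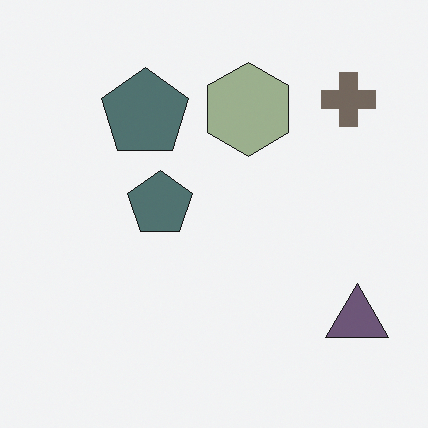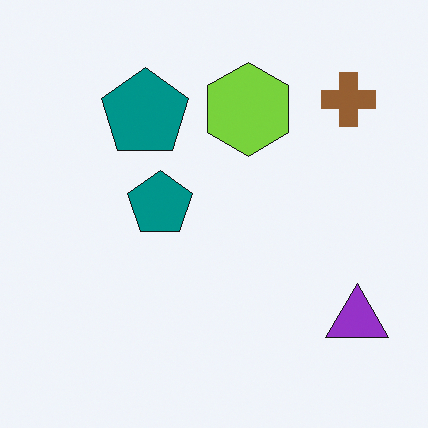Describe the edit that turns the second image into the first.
This is the original image heavily desaturated.

All colors are more muted and greyish — a global saturation change.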